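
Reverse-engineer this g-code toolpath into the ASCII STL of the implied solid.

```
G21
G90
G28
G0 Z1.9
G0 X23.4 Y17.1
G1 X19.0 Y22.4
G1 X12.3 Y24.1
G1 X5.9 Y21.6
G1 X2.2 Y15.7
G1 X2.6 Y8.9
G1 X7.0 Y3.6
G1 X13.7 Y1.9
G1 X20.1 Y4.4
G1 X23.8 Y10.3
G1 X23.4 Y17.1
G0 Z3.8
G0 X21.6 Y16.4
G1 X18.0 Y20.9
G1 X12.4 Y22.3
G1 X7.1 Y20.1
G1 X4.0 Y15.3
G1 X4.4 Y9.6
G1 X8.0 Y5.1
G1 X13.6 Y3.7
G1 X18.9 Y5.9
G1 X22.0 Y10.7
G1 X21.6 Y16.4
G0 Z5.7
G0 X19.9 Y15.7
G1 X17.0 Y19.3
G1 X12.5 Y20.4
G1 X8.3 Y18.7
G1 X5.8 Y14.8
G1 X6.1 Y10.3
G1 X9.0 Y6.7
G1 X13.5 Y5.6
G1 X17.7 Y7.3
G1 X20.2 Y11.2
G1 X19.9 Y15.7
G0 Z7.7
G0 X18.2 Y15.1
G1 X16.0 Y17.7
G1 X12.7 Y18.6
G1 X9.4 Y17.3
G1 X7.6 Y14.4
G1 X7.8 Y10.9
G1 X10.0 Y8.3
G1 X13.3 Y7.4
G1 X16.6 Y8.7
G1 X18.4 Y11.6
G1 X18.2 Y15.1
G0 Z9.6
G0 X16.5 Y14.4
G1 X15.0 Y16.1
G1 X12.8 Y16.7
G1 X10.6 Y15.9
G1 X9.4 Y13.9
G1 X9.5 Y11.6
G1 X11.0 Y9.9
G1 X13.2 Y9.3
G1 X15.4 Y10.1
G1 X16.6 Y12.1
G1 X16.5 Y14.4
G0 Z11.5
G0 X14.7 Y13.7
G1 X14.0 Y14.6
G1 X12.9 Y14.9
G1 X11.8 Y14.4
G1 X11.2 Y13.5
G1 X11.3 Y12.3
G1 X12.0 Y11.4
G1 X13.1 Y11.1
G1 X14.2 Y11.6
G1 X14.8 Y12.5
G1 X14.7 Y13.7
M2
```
solid part
  facet normal 0.0000 0.0000 -1.0000
    outer loop
      vertex 12.2 26.0 0.0
      vertex 20.0 24.0 0.0
      vertex 25.1 17.8 0.0
    endloop
  endfacet
  facet normal 0.0000 0.0000 -1.0000
    outer loop
      vertex 4.7 23.0 0.0
      vertex 12.2 26.0 0.0
      vertex 25.1 17.8 0.0
    endloop
  endfacet
  facet normal 0.0000 0.0000 -1.0000
    outer loop
      vertex 0.4 16.2 0.0
      vertex 4.7 23.0 0.0
      vertex 25.1 17.8 0.0
    endloop
  endfacet
  facet normal 0.0000 0.0000 -1.0000
    outer loop
      vertex 0.9 8.2 0.0
      vertex 0.4 16.2 0.0
      vertex 25.1 17.8 0.0
    endloop
  endfacet
  facet normal 0.0000 0.0000 -1.0000
    outer loop
      vertex 6.0 2.0 0.0
      vertex 0.9 8.2 0.0
      vertex 25.1 17.8 0.0
    endloop
  endfacet
  facet normal 0.0000 0.0000 -1.0000
    outer loop
      vertex 13.8 0.0 0.0
      vertex 6.0 2.0 0.0
      vertex 25.1 17.8 0.0
    endloop
  endfacet
  facet normal 0.0000 0.0000 -1.0000
    outer loop
      vertex 21.3 3.0 0.0
      vertex 13.8 0.0 0.0
      vertex 25.1 17.8 0.0
    endloop
  endfacet
  facet normal 0.0000 0.0000 -1.0000
    outer loop
      vertex 25.6 9.8 0.0
      vertex 21.3 3.0 0.0
      vertex 25.1 17.8 0.0
    endloop
  endfacet
  facet normal 0.5670 0.4664 0.6790
    outer loop
      vertex 25.1 17.8 0.0
      vertex 20.0 24.0 0.0
      vertex 13.0 13.0 13.4
    endloop
  endfacet
  facet normal 0.1823 0.7111 0.6790
    outer loop
      vertex 20.0 24.0 0.0
      vertex 12.2 26.0 0.0
      vertex 13.0 13.0 13.4
    endloop
  endfacet
  facet normal -0.2729 0.6823 0.6782
    outer loop
      vertex 12.2 26.0 0.0
      vertex 4.7 23.0 0.0
      vertex 13.0 13.0 13.4
    endloop
  endfacet
  facet normal -0.6213 0.3929 0.6780
    outer loop
      vertex 4.7 23.0 0.0
      vertex 0.4 16.2 0.0
      vertex 13.0 13.0 13.4
    endloop
  endfacet
  facet normal -0.7332 -0.0458 0.6785
    outer loop
      vertex 0.4 16.2 0.0
      vertex 0.9 8.2 0.0
      vertex 13.0 13.0 13.4
    endloop
  endfacet
  facet normal -0.5670 -0.4664 0.6790
    outer loop
      vertex 0.9 8.2 0.0
      vertex 6.0 2.0 0.0
      vertex 13.0 13.0 13.4
    endloop
  endfacet
  facet normal -0.1823 -0.7111 0.6790
    outer loop
      vertex 6.0 2.0 0.0
      vertex 13.8 0.0 0.0
      vertex 13.0 13.0 13.4
    endloop
  endfacet
  facet normal 0.2729 -0.6823 0.6782
    outer loop
      vertex 13.8 0.0 0.0
      vertex 21.3 3.0 0.0
      vertex 13.0 13.0 13.4
    endloop
  endfacet
  facet normal 0.6213 -0.3929 0.6780
    outer loop
      vertex 21.3 3.0 0.0
      vertex 25.6 9.8 0.0
      vertex 13.0 13.0 13.4
    endloop
  endfacet
  facet normal 0.7332 0.0458 0.6785
    outer loop
      vertex 25.6 9.8 0.0
      vertex 25.1 17.8 0.0
      vertex 13.0 13.0 13.4
    endloop
  endfacet
endsolid part

The G0 Z moves step by Δz≈1.9 mm. The G1 loops shrink linearly with z, so the solid tapers from its base footprint up to z≈13.4. Closing with a flat bottom cap and the tapered top and triangulating gives 18 facets — a regular 10-sided pyramid, base circumscribed radius ≈ 13 mm, apex at z ≈ 13.4 mm.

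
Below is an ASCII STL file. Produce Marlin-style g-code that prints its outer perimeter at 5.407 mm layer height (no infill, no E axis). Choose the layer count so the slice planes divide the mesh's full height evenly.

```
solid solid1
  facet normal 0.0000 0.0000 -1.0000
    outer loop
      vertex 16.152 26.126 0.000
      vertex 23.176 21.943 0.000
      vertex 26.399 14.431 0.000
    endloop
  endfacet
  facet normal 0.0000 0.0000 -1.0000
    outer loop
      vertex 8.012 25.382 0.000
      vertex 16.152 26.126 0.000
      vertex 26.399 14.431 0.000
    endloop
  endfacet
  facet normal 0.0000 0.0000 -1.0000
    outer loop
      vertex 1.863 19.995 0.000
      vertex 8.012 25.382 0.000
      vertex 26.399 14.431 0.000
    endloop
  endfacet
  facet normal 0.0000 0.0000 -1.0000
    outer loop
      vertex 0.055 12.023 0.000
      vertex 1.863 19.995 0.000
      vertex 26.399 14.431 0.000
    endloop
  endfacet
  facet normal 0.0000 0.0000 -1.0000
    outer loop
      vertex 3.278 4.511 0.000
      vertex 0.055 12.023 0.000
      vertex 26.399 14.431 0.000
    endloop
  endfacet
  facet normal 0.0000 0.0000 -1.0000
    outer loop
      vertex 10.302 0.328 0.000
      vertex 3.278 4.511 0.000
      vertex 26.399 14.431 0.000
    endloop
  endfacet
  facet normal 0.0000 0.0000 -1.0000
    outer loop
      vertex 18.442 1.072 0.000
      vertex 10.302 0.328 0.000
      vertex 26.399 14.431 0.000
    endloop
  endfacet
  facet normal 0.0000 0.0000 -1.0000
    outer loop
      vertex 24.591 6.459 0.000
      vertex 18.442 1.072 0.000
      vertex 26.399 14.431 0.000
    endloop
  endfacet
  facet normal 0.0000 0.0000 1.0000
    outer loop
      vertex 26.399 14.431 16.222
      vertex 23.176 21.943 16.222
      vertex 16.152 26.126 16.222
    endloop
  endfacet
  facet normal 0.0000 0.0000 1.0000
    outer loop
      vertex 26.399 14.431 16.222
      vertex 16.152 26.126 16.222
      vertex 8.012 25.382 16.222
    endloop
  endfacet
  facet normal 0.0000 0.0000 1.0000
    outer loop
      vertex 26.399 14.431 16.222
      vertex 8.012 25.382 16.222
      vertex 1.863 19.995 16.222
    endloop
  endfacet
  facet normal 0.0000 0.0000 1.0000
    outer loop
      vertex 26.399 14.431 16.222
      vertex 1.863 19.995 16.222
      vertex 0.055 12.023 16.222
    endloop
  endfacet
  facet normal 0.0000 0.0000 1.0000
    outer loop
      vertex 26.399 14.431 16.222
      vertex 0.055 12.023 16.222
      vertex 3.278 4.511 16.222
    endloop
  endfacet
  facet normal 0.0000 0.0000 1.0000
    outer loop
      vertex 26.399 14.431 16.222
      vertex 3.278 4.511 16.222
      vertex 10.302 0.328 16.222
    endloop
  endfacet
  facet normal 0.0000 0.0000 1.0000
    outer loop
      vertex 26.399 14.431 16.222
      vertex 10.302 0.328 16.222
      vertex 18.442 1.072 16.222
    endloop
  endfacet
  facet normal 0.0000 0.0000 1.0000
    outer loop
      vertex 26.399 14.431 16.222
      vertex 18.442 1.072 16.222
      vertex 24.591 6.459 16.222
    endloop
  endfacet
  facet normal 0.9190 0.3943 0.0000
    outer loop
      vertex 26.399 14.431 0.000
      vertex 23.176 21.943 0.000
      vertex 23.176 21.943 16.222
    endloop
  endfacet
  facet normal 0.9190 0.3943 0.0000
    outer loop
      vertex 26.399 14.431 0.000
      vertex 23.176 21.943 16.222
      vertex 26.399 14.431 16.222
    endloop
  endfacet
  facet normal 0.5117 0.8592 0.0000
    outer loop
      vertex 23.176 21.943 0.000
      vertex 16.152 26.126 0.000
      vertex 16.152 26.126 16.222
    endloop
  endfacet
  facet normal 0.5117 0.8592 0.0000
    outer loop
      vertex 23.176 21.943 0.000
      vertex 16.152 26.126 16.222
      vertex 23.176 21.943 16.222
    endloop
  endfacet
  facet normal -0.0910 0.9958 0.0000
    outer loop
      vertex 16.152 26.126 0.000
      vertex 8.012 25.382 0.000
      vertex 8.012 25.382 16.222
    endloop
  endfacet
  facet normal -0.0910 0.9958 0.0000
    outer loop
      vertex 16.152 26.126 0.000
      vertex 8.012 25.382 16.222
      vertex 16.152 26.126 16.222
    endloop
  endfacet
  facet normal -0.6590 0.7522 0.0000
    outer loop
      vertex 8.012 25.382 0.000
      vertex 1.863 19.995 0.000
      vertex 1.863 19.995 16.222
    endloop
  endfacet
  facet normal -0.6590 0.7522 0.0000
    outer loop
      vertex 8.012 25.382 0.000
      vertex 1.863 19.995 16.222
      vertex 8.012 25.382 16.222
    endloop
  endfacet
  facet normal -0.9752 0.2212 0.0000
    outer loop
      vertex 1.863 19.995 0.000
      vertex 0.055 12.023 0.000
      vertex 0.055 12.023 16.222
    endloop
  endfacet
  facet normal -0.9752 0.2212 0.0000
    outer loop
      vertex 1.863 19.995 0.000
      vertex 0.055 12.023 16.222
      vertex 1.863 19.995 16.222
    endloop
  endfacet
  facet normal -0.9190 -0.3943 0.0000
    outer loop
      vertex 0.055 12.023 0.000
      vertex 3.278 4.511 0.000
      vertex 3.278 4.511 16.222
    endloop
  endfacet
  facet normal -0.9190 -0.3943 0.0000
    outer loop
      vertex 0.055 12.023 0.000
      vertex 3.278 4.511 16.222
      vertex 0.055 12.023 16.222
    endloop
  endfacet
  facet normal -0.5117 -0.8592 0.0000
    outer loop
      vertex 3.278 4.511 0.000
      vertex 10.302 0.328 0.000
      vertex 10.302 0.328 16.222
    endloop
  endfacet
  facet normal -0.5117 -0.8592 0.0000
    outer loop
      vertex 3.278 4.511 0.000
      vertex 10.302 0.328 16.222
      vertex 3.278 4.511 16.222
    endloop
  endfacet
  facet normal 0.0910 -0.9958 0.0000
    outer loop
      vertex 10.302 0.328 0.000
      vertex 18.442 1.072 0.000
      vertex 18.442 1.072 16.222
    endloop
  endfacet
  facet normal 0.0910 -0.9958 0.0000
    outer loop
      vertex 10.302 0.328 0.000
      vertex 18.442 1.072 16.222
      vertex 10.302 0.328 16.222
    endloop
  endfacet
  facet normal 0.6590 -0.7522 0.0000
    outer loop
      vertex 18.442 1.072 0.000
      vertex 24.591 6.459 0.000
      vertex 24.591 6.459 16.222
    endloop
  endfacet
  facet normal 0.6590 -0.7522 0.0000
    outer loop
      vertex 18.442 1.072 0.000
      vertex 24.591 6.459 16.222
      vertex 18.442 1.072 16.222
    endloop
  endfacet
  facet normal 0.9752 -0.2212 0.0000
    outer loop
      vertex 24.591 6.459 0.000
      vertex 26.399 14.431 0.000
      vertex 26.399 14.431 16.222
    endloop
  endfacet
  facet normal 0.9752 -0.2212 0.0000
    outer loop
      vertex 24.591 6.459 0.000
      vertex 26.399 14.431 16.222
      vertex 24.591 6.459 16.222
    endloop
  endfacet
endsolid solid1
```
; perimeter-only toolpath
G21 ; units = mm
G90 ; absolute positioning
G28 ; home
; layer 1
G0 Z5.407
G0 X26.399 Y14.431
G1 X23.176 Y21.943
G1 X16.152 Y26.126
G1 X8.012 Y25.382
G1 X1.863 Y19.995
G1 X0.055 Y12.023
G1 X3.278 Y4.511
G1 X10.302 Y0.328
G1 X18.442 Y1.072
G1 X24.591 Y6.459
G1 X26.399 Y14.431
; layer 2
G0 Z10.815
G0 X26.399 Y14.431
G1 X23.176 Y21.943
G1 X16.152 Y26.126
G1 X8.012 Y25.382
G1 X1.863 Y19.995
G1 X0.055 Y12.023
G1 X3.278 Y4.511
G1 X10.302 Y0.328
G1 X18.442 Y1.072
G1 X24.591 Y6.459
G1 X26.399 Y14.431
; layer 3
G0 Z16.222
G0 X26.399 Y14.431
G1 X23.176 Y21.943
G1 X16.152 Y26.126
G1 X8.012 Y25.382
G1 X1.863 Y19.995
G1 X0.055 Y12.023
G1 X3.278 Y4.511
G1 X10.302 Y0.328
G1 X18.442 Y1.072
G1 X24.591 Y6.459
G1 X26.399 Y14.431
M2 ; end

The solid is a regular 10-sided prism (a cylinder approximated with 10 flat sides), circumscribed radius ≈ 13.2 mm, height ≈ 16.2 mm. Slicing at Δz = 5.407 mm — 3 equal slices spanning the solid's height, so layer i sits at z = i·h/3 — gives 3 non-empty perimeters. Each is a 10-segment closed polygon; G0 lifts to the layer z and rapids to the start vertex, then G1 traces the edges.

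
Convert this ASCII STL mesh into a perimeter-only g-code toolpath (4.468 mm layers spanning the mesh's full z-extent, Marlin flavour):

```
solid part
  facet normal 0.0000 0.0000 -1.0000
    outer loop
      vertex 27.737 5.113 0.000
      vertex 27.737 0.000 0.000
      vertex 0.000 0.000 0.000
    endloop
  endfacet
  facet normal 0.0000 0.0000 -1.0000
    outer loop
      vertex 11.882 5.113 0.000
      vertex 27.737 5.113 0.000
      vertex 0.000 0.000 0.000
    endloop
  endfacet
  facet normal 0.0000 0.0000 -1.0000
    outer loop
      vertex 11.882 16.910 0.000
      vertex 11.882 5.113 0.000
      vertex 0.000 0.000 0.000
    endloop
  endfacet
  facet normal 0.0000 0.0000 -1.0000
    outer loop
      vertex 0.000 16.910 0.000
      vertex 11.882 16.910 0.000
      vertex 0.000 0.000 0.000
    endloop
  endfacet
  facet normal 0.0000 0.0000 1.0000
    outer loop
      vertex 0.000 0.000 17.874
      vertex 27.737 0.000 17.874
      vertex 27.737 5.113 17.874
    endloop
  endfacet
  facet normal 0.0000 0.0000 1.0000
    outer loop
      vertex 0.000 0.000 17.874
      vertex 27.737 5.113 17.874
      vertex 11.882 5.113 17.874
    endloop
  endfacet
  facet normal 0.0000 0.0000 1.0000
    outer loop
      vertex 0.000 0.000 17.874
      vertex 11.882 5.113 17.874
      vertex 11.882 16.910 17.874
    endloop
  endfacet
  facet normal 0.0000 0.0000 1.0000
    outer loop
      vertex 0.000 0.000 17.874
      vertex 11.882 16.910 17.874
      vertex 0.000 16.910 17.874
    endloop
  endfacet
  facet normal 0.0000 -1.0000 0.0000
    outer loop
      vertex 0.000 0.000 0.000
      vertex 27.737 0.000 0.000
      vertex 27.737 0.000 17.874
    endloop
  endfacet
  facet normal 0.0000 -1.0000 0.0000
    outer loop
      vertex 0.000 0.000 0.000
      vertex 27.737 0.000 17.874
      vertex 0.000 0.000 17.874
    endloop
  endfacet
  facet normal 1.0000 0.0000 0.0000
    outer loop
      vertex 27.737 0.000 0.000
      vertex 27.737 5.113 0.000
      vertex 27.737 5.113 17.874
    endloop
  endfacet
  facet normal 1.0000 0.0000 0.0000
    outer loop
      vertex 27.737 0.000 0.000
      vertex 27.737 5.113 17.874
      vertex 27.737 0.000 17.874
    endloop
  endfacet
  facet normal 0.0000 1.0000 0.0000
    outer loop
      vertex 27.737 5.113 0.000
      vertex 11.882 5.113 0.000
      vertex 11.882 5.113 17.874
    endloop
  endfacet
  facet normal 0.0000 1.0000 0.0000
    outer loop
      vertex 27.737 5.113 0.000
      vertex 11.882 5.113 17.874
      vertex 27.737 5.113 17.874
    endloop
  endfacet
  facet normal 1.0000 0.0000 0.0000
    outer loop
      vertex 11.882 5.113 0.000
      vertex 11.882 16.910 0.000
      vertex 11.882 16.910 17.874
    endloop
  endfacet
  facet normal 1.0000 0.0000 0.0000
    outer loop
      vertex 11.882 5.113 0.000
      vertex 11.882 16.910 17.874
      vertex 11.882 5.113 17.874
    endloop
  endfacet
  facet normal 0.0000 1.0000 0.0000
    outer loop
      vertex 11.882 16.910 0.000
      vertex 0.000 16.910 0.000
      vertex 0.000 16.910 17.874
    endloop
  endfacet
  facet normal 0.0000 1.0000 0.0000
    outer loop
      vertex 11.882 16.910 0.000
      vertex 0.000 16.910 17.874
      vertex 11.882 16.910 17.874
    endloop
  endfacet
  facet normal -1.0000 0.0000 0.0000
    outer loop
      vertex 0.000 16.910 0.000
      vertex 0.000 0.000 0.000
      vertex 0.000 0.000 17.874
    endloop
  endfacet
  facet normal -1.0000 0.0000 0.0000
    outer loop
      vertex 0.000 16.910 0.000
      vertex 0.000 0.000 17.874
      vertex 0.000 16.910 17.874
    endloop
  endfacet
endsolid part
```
; perimeter-only toolpath
G21 ; units = mm
G90 ; absolute positioning
G28 ; home
; layer 1
G0 Z4.468
G0 X0.000 Y0.000
G1 X27.737 Y0.000
G1 X27.737 Y5.113
G1 X11.882 Y5.113
G1 X11.882 Y16.910
G1 X0.000 Y16.910
G1 X0.000 Y0.000
; layer 2
G0 Z8.937
G0 X0.000 Y0.000
G1 X27.737 Y0.000
G1 X27.737 Y5.113
G1 X11.882 Y5.113
G1 X11.882 Y16.910
G1 X0.000 Y16.910
G1 X0.000 Y0.000
; layer 3
G0 Z13.405
G0 X0.000 Y0.000
G1 X27.737 Y0.000
G1 X27.737 Y5.113
G1 X11.882 Y5.113
G1 X11.882 Y16.910
G1 X0.000 Y16.910
G1 X0.000 Y0.000
; layer 4
G0 Z17.874
G0 X0.000 Y0.000
G1 X27.737 Y0.000
G1 X27.737 Y5.113
G1 X11.882 Y5.113
G1 X11.882 Y16.910
G1 X0.000 Y16.910
G1 X0.000 Y0.000
M2 ; end

The solid is an L-shaped prism: outer 27.7 × 16.9 mm, arm thicknesses ≈ 5.11 mm (horizontal) and 11.9 mm (vertical), extruded 17.9 mm in z. Slicing at Δz = 4.468 mm — 4 equal slices spanning the solid's height, so layer i sits at z = i·h/4 — gives 4 non-empty perimeters. Each is a 6-segment closed polygon; G0 lifts to the layer z and rapids to the start vertex, then G1 traces the edges.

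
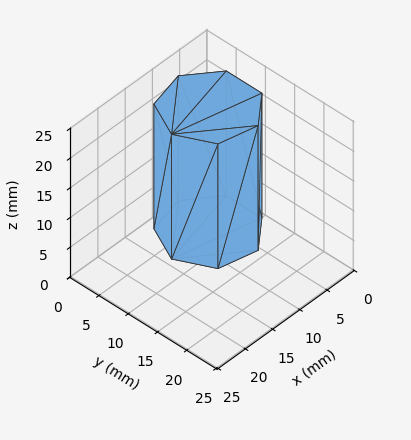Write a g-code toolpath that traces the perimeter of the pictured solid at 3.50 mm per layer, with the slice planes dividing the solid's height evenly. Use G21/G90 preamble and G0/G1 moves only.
Reading the render: the shape is a regular 7-sided prism (a cylinder approximated with 7 flat sides), circumscribed radius ≈ 7 mm, height ≈ 21 mm (dimensions read to the nearest mm from the axis ticks). For the g-code, the solid's height is divided into equal slices at the stated Δz and each level perimeter traced with G1 moves after a G0 lift.

; perimeter-only toolpath
G21 ; units = mm
G90 ; absolute positioning
G28 ; home
; layer 1
G0 Z3.50
G0 X14.00 Y7.00
G1 X11.36 Y12.47
G1 X5.44 Y13.82
G1 X0.69 Y10.04
G1 X0.69 Y3.96
G1 X5.44 Y0.18
G1 X11.36 Y1.53
G1 X14.00 Y7.00
; layer 2
G0 Z7.00
G0 X14.00 Y7.00
G1 X11.36 Y12.47
G1 X5.44 Y13.82
G1 X0.69 Y10.04
G1 X0.69 Y3.96
G1 X5.44 Y0.18
G1 X11.36 Y1.53
G1 X14.00 Y7.00
; layer 3
G0 Z10.50
G0 X14.00 Y7.00
G1 X11.36 Y12.47
G1 X5.44 Y13.82
G1 X0.69 Y10.04
G1 X0.69 Y3.96
G1 X5.44 Y0.18
G1 X11.36 Y1.53
G1 X14.00 Y7.00
; layer 4
G0 Z14.00
G0 X14.00 Y7.00
G1 X11.36 Y12.47
G1 X5.44 Y13.82
G1 X0.69 Y10.04
G1 X0.69 Y3.96
G1 X5.44 Y0.18
G1 X11.36 Y1.53
G1 X14.00 Y7.00
; layer 5
G0 Z17.50
G0 X14.00 Y7.00
G1 X11.36 Y12.47
G1 X5.44 Y13.82
G1 X0.69 Y10.04
G1 X0.69 Y3.96
G1 X5.44 Y0.18
G1 X11.36 Y1.53
G1 X14.00 Y7.00
; layer 6
G0 Z21.00
G0 X14.00 Y7.00
G1 X11.36 Y12.47
G1 X5.44 Y13.82
G1 X0.69 Y10.04
G1 X0.69 Y3.96
G1 X5.44 Y0.18
G1 X11.36 Y1.53
G1 X14.00 Y7.00
M2 ; end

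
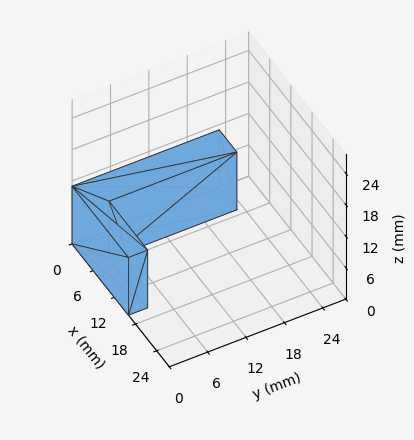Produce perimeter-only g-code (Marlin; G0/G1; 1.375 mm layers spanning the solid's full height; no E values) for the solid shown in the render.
Reading the render: the shape is an L-shaped prism: outer 16 × 23 mm, arm thicknesses ≈ 3 mm (horizontal) and 5 mm (vertical), extruded 11 mm in z (dimensions read to the nearest mm from the axis ticks). For the g-code, the solid's height is divided into equal slices at the stated Δz and each level perimeter traced with G1 moves after a G0 lift.

; perimeter-only toolpath
G21 ; units = mm
G90 ; absolute positioning
G28 ; home
; layer 1
G0 Z1.375
G0 X0.000 Y0.000
G1 X16.000 Y0.000
G1 X16.000 Y3.000
G1 X5.000 Y3.000
G1 X5.000 Y23.000
G1 X0.000 Y23.000
G1 X0.000 Y0.000
; layer 2
G0 Z2.750
G0 X0.000 Y0.000
G1 X16.000 Y0.000
G1 X16.000 Y3.000
G1 X5.000 Y3.000
G1 X5.000 Y23.000
G1 X0.000 Y23.000
G1 X0.000 Y0.000
; layer 3
G0 Z4.125
G0 X0.000 Y0.000
G1 X16.000 Y0.000
G1 X16.000 Y3.000
G1 X5.000 Y3.000
G1 X5.000 Y23.000
G1 X0.000 Y23.000
G1 X0.000 Y0.000
; layer 4
G0 Z5.500
G0 X0.000 Y0.000
G1 X16.000 Y0.000
G1 X16.000 Y3.000
G1 X5.000 Y3.000
G1 X5.000 Y23.000
G1 X0.000 Y23.000
G1 X0.000 Y0.000
; layer 5
G0 Z6.875
G0 X0.000 Y0.000
G1 X16.000 Y0.000
G1 X16.000 Y3.000
G1 X5.000 Y3.000
G1 X5.000 Y23.000
G1 X0.000 Y23.000
G1 X0.000 Y0.000
; layer 6
G0 Z8.250
G0 X0.000 Y0.000
G1 X16.000 Y0.000
G1 X16.000 Y3.000
G1 X5.000 Y3.000
G1 X5.000 Y23.000
G1 X0.000 Y23.000
G1 X0.000 Y0.000
; layer 7
G0 Z9.625
G0 X0.000 Y0.000
G1 X16.000 Y0.000
G1 X16.000 Y3.000
G1 X5.000 Y3.000
G1 X5.000 Y23.000
G1 X0.000 Y23.000
G1 X0.000 Y0.000
; layer 8
G0 Z11.000
G0 X0.000 Y0.000
G1 X16.000 Y0.000
G1 X16.000 Y3.000
G1 X5.000 Y3.000
G1 X5.000 Y23.000
G1 X0.000 Y23.000
G1 X0.000 Y0.000
M2 ; end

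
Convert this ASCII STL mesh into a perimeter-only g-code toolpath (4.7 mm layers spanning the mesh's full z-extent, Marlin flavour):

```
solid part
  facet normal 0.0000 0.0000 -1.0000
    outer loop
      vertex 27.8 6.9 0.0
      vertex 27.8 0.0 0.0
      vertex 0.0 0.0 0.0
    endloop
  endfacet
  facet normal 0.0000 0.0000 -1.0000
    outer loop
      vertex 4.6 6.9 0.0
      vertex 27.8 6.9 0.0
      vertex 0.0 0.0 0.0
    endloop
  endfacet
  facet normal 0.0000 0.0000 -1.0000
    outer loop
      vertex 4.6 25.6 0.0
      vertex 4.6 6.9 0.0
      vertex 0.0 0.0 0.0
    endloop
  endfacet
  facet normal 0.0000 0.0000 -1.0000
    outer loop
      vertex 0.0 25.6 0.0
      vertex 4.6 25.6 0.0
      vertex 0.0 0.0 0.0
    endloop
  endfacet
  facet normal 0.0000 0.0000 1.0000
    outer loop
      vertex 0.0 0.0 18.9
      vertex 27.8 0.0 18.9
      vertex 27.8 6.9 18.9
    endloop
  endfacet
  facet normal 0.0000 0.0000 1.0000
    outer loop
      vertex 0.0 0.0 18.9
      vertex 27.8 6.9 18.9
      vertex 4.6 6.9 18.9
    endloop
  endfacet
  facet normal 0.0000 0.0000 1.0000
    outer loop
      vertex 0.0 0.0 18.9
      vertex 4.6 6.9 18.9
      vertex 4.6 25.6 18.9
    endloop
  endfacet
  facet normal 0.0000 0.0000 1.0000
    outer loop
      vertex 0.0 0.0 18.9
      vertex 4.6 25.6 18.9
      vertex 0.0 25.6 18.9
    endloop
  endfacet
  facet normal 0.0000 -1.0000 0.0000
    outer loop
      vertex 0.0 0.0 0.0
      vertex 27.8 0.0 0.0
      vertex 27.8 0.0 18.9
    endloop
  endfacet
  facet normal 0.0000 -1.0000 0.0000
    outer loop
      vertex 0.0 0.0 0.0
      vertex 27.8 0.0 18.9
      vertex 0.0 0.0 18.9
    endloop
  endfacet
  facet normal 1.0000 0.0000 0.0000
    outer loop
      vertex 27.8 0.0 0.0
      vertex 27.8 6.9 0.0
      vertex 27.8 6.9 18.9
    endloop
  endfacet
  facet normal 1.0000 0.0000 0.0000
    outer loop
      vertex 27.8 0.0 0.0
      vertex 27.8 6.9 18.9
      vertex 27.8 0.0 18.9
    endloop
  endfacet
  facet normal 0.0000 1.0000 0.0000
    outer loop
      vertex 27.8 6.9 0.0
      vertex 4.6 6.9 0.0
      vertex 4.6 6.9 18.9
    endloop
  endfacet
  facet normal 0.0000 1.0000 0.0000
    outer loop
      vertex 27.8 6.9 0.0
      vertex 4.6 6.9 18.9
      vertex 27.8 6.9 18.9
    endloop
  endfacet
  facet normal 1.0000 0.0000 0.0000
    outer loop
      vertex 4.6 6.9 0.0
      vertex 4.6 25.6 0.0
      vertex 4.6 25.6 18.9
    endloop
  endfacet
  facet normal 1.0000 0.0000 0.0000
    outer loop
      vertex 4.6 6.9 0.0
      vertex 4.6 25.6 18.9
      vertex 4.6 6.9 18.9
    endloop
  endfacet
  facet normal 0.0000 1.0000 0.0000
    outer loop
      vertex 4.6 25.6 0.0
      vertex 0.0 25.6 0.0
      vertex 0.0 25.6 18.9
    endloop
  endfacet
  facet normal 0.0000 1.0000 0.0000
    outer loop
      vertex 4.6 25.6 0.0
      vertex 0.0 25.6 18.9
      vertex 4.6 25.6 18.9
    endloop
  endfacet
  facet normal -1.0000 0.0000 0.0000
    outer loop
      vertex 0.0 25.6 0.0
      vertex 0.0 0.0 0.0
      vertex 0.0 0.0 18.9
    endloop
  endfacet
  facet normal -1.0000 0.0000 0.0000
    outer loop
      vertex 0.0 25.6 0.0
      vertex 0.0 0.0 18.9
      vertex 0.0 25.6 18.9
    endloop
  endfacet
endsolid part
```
; perimeter-only toolpath
G21 ; units = mm
G90 ; absolute positioning
G28 ; home
; layer 1
G0 Z4.7
G0 X0.0 Y0.0
G1 X27.8 Y0.0
G1 X27.8 Y6.9
G1 X4.6 Y6.9
G1 X4.6 Y25.6
G1 X0.0 Y25.6
G1 X0.0 Y0.0
; layer 2
G0 Z9.4
G0 X0.0 Y0.0
G1 X27.8 Y0.0
G1 X27.8 Y6.9
G1 X4.6 Y6.9
G1 X4.6 Y25.6
G1 X0.0 Y25.6
G1 X0.0 Y0.0
; layer 3
G0 Z14.2
G0 X0.0 Y0.0
G1 X27.8 Y0.0
G1 X27.8 Y6.9
G1 X4.6 Y6.9
G1 X4.6 Y25.6
G1 X0.0 Y25.6
G1 X0.0 Y0.0
; layer 4
G0 Z18.9
G0 X0.0 Y0.0
G1 X27.8 Y0.0
G1 X27.8 Y6.9
G1 X4.6 Y6.9
G1 X4.6 Y25.6
G1 X0.0 Y25.6
G1 X0.0 Y0.0
M2 ; end

The solid is an L-shaped prism: outer 27.8 × 25.6 mm, arm thicknesses ≈ 6.9 mm (horizontal) and 4.6 mm (vertical), extruded 18.9 mm in z. Slicing at Δz = 4.7 mm — 4 equal slices spanning the solid's height, so layer i sits at z = i·h/4 — gives 4 non-empty perimeters. Each is a 6-segment closed polygon; G0 lifts to the layer z and rapids to the start vertex, then G1 traces the edges.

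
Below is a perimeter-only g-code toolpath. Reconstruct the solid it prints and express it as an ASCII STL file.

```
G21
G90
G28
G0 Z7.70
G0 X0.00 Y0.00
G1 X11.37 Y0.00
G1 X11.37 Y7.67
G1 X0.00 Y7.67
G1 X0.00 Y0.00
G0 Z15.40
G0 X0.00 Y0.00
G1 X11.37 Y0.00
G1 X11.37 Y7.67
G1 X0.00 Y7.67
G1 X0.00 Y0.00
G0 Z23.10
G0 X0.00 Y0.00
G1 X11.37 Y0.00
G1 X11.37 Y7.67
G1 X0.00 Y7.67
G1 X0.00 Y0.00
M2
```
solid part
  facet normal 0.0000 0.0000 -1.0000
    outer loop
      vertex 11.37 7.67 0.00
      vertex 11.37 0.00 0.00
      vertex 0.00 0.00 0.00
    endloop
  endfacet
  facet normal 0.0000 0.0000 -1.0000
    outer loop
      vertex 0.00 7.67 0.00
      vertex 11.37 7.67 0.00
      vertex 0.00 0.00 0.00
    endloop
  endfacet
  facet normal 0.0000 0.0000 1.0000
    outer loop
      vertex 0.00 0.00 23.10
      vertex 11.37 0.00 23.10
      vertex 11.37 7.67 23.10
    endloop
  endfacet
  facet normal 0.0000 0.0000 1.0000
    outer loop
      vertex 0.00 0.00 23.10
      vertex 11.37 7.67 23.10
      vertex 0.00 7.67 23.10
    endloop
  endfacet
  facet normal 0.0000 -1.0000 0.0000
    outer loop
      vertex 0.00 0.00 0.00
      vertex 11.37 0.00 0.00
      vertex 11.37 0.00 23.10
    endloop
  endfacet
  facet normal 0.0000 -1.0000 0.0000
    outer loop
      vertex 0.00 0.00 0.00
      vertex 11.37 0.00 23.10
      vertex 0.00 0.00 23.10
    endloop
  endfacet
  facet normal 0.0000 1.0000 0.0000
    outer loop
      vertex 11.37 7.67 23.10
      vertex 11.37 7.67 0.00
      vertex 0.00 7.67 0.00
    endloop
  endfacet
  facet normal 0.0000 1.0000 0.0000
    outer loop
      vertex 0.00 7.67 23.10
      vertex 11.37 7.67 23.10
      vertex 0.00 7.67 0.00
    endloop
  endfacet
  facet normal -1.0000 0.0000 0.0000
    outer loop
      vertex 0.00 7.67 23.10
      vertex 0.00 7.67 0.00
      vertex 0.00 0.00 0.00
    endloop
  endfacet
  facet normal -1.0000 0.0000 0.0000
    outer loop
      vertex 0.00 0.00 23.10
      vertex 0.00 7.67 23.10
      vertex 0.00 0.00 0.00
    endloop
  endfacet
  facet normal 1.0000 0.0000 0.0000
    outer loop
      vertex 11.37 0.00 0.00
      vertex 11.37 7.67 0.00
      vertex 11.37 7.67 23.10
    endloop
  endfacet
  facet normal 1.0000 0.0000 0.0000
    outer loop
      vertex 11.37 0.00 0.00
      vertex 11.37 7.67 23.10
      vertex 11.37 0.00 23.10
    endloop
  endfacet
endsolid part

The G0 Z moves step by Δz≈7.70 mm. Every layer's G1 loop is the same polygon, so the solid is a straight extrusion of it from z=0 to z≈23.1. Closing with flat bottom and top caps and triangulating gives 12 facets — a rectangular box, roughly 11.4 × 7.67 mm footprint and 23.1 mm tall.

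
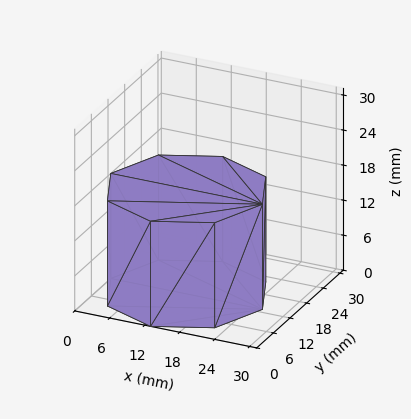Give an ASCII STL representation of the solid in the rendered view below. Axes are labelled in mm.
Reading the render: the shape is a regular 8-sided prism (a cylinder approximated with 8 flat sides), circumscribed radius ≈ 13 mm, height ≈ 18 mm (dimensions read to the nearest mm from the axis ticks). For the STL, each face is triangulated and given an outward normal.

solid part
  facet normal 0.0000 0.0000 -1.0000
    outer loop
      vertex 13.0 26.0 0.0
      vertex 22.2 22.2 0.0
      vertex 26.0 13.0 0.0
    endloop
  endfacet
  facet normal 0.0000 0.0000 -1.0000
    outer loop
      vertex 3.8 22.2 0.0
      vertex 13.0 26.0 0.0
      vertex 26.0 13.0 0.0
    endloop
  endfacet
  facet normal 0.0000 0.0000 -1.0000
    outer loop
      vertex 0.0 13.0 0.0
      vertex 3.8 22.2 0.0
      vertex 26.0 13.0 0.0
    endloop
  endfacet
  facet normal 0.0000 0.0000 -1.0000
    outer loop
      vertex 3.8 3.8 0.0
      vertex 0.0 13.0 0.0
      vertex 26.0 13.0 0.0
    endloop
  endfacet
  facet normal 0.0000 0.0000 -1.0000
    outer loop
      vertex 13.0 0.0 0.0
      vertex 3.8 3.8 0.0
      vertex 26.0 13.0 0.0
    endloop
  endfacet
  facet normal 0.0000 0.0000 -1.0000
    outer loop
      vertex 22.2 3.8 0.0
      vertex 13.0 0.0 0.0
      vertex 26.0 13.0 0.0
    endloop
  endfacet
  facet normal 0.0000 0.0000 1.0000
    outer loop
      vertex 26.0 13.0 18.0
      vertex 22.2 22.2 18.0
      vertex 13.0 26.0 18.0
    endloop
  endfacet
  facet normal 0.0000 0.0000 1.0000
    outer loop
      vertex 26.0 13.0 18.0
      vertex 13.0 26.0 18.0
      vertex 3.8 22.2 18.0
    endloop
  endfacet
  facet normal 0.0000 0.0000 1.0000
    outer loop
      vertex 26.0 13.0 18.0
      vertex 3.8 22.2 18.0
      vertex 0.0 13.0 18.0
    endloop
  endfacet
  facet normal 0.0000 0.0000 1.0000
    outer loop
      vertex 26.0 13.0 18.0
      vertex 0.0 13.0 18.0
      vertex 3.8 3.8 18.0
    endloop
  endfacet
  facet normal 0.0000 0.0000 1.0000
    outer loop
      vertex 26.0 13.0 18.0
      vertex 3.8 3.8 18.0
      vertex 13.0 0.0 18.0
    endloop
  endfacet
  facet normal 0.0000 0.0000 1.0000
    outer loop
      vertex 26.0 13.0 18.0
      vertex 13.0 0.0 18.0
      vertex 22.2 3.8 18.0
    endloop
  endfacet
  facet normal 0.9243 0.3818 0.0000
    outer loop
      vertex 26.0 13.0 0.0
      vertex 22.2 22.2 0.0
      vertex 22.2 22.2 18.0
    endloop
  endfacet
  facet normal 0.9243 0.3818 0.0000
    outer loop
      vertex 26.0 13.0 0.0
      vertex 22.2 22.2 18.0
      vertex 26.0 13.0 18.0
    endloop
  endfacet
  facet normal 0.3818 0.9243 0.0000
    outer loop
      vertex 22.2 22.2 0.0
      vertex 13.0 26.0 0.0
      vertex 13.0 26.0 18.0
    endloop
  endfacet
  facet normal 0.3818 0.9243 0.0000
    outer loop
      vertex 22.2 22.2 0.0
      vertex 13.0 26.0 18.0
      vertex 22.2 22.2 18.0
    endloop
  endfacet
  facet normal -0.3818 0.9243 0.0000
    outer loop
      vertex 13.0 26.0 0.0
      vertex 3.8 22.2 0.0
      vertex 3.8 22.2 18.0
    endloop
  endfacet
  facet normal -0.3818 0.9243 0.0000
    outer loop
      vertex 13.0 26.0 0.0
      vertex 3.8 22.2 18.0
      vertex 13.0 26.0 18.0
    endloop
  endfacet
  facet normal -0.9243 0.3818 0.0000
    outer loop
      vertex 3.8 22.2 0.0
      vertex 0.0 13.0 0.0
      vertex 0.0 13.0 18.0
    endloop
  endfacet
  facet normal -0.9243 0.3818 0.0000
    outer loop
      vertex 3.8 22.2 0.0
      vertex 0.0 13.0 18.0
      vertex 3.8 22.2 18.0
    endloop
  endfacet
  facet normal -0.9243 -0.3818 0.0000
    outer loop
      vertex 0.0 13.0 0.0
      vertex 3.8 3.8 0.0
      vertex 3.8 3.8 18.0
    endloop
  endfacet
  facet normal -0.9243 -0.3818 0.0000
    outer loop
      vertex 0.0 13.0 0.0
      vertex 3.8 3.8 18.0
      vertex 0.0 13.0 18.0
    endloop
  endfacet
  facet normal -0.3818 -0.9243 0.0000
    outer loop
      vertex 3.8 3.8 0.0
      vertex 13.0 0.0 0.0
      vertex 13.0 0.0 18.0
    endloop
  endfacet
  facet normal -0.3818 -0.9243 0.0000
    outer loop
      vertex 3.8 3.8 0.0
      vertex 13.0 0.0 18.0
      vertex 3.8 3.8 18.0
    endloop
  endfacet
  facet normal 0.3818 -0.9243 0.0000
    outer loop
      vertex 13.0 0.0 0.0
      vertex 22.2 3.8 0.0
      vertex 22.2 3.8 18.0
    endloop
  endfacet
  facet normal 0.3818 -0.9243 0.0000
    outer loop
      vertex 13.0 0.0 0.0
      vertex 22.2 3.8 18.0
      vertex 13.0 0.0 18.0
    endloop
  endfacet
  facet normal 0.9243 -0.3818 0.0000
    outer loop
      vertex 22.2 3.8 0.0
      vertex 26.0 13.0 0.0
      vertex 26.0 13.0 18.0
    endloop
  endfacet
  facet normal 0.9243 -0.3818 0.0000
    outer loop
      vertex 22.2 3.8 0.0
      vertex 26.0 13.0 18.0
      vertex 22.2 3.8 18.0
    endloop
  endfacet
endsolid part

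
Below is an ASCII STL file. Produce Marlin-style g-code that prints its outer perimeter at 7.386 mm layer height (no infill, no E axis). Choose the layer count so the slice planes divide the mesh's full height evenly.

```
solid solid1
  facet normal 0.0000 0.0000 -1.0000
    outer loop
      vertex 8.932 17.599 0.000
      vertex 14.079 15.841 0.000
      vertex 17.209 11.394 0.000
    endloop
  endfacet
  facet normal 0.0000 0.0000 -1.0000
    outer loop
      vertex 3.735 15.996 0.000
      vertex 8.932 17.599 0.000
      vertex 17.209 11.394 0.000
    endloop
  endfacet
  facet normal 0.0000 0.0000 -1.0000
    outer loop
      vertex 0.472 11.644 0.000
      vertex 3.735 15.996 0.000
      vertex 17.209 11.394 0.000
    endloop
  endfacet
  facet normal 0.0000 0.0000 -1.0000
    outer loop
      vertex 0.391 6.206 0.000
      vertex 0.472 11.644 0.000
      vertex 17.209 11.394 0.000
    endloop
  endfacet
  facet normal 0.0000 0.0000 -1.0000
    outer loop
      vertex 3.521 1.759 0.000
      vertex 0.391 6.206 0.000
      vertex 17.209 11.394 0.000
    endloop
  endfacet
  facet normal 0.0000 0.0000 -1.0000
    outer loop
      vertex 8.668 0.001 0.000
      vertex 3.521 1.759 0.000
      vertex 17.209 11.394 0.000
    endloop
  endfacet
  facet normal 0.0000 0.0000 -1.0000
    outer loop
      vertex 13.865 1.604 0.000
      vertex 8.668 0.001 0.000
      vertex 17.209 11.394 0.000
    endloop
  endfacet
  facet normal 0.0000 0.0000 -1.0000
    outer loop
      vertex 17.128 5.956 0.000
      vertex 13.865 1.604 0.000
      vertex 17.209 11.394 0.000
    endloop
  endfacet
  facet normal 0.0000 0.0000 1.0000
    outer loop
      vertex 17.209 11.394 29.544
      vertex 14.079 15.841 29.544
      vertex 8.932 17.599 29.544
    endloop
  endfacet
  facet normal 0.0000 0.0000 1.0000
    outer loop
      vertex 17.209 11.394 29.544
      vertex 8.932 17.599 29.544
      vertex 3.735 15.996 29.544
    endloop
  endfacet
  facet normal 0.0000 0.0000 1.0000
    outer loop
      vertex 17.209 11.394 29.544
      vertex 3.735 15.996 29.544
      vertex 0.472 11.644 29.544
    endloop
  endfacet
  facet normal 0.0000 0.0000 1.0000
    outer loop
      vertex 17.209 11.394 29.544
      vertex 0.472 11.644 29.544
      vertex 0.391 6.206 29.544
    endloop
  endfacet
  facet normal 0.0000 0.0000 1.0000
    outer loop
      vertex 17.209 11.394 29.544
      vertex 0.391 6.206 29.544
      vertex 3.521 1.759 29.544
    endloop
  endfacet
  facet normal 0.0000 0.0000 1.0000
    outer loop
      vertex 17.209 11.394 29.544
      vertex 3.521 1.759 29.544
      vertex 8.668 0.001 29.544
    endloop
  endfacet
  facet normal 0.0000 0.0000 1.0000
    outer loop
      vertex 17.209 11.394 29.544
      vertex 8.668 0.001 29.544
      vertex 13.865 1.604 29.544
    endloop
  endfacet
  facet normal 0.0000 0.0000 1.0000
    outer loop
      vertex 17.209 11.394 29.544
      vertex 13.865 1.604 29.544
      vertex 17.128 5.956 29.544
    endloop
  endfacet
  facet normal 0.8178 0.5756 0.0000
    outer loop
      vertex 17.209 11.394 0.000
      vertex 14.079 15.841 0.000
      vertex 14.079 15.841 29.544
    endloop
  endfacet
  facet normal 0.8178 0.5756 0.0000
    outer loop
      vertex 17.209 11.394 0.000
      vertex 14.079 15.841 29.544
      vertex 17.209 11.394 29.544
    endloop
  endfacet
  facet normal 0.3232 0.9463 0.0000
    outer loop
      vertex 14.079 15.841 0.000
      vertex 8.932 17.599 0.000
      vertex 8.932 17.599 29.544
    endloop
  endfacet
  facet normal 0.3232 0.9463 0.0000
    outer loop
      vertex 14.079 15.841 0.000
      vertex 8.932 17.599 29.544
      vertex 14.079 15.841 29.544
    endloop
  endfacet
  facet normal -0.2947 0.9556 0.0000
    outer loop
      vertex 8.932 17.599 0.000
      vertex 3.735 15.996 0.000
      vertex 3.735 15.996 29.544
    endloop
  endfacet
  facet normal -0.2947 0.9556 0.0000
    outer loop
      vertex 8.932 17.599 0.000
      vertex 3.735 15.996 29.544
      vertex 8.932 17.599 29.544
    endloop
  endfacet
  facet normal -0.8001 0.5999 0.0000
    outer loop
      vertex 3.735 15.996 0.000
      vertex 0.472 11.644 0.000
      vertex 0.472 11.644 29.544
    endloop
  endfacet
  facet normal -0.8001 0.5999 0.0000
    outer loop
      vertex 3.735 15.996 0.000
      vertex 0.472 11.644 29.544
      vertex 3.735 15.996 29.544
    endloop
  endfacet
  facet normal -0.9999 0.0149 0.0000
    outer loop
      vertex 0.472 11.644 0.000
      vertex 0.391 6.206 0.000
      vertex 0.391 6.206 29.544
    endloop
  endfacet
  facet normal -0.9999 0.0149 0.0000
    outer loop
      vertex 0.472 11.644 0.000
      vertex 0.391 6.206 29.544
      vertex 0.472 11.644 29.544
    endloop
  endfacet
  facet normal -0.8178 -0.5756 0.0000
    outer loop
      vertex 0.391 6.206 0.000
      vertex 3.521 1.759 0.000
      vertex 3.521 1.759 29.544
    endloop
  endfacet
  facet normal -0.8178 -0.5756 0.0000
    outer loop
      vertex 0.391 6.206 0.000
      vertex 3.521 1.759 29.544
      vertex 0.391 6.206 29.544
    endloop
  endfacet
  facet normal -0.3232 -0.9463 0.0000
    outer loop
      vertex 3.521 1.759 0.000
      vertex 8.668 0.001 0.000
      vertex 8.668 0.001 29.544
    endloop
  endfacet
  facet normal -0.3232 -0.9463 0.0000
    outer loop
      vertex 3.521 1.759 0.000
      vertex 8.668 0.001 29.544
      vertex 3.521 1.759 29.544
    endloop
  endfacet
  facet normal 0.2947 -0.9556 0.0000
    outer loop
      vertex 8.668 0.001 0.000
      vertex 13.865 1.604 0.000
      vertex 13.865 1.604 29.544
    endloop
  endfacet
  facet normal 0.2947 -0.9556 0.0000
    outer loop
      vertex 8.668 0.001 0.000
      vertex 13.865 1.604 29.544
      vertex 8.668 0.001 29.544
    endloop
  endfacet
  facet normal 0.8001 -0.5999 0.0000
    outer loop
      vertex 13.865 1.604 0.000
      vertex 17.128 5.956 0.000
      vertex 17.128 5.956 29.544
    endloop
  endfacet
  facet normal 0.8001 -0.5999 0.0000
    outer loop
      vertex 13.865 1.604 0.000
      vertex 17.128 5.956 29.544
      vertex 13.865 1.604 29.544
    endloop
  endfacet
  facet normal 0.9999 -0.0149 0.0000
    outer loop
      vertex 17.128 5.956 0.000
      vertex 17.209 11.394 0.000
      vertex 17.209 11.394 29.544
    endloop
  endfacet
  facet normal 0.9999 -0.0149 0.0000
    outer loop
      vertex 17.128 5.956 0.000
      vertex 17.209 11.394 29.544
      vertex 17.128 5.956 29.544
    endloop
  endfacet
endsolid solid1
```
; perimeter-only toolpath
G21 ; units = mm
G90 ; absolute positioning
G28 ; home
; layer 1
G0 Z7.386
G0 X17.209 Y11.394
G1 X14.079 Y15.841
G1 X8.932 Y17.599
G1 X3.735 Y15.996
G1 X0.472 Y11.644
G1 X0.391 Y6.206
G1 X3.521 Y1.759
G1 X8.668 Y0.001
G1 X13.865 Y1.604
G1 X17.128 Y5.956
G1 X17.209 Y11.394
; layer 2
G0 Z14.772
G0 X17.209 Y11.394
G1 X14.079 Y15.841
G1 X8.932 Y17.599
G1 X3.735 Y15.996
G1 X0.472 Y11.644
G1 X0.391 Y6.206
G1 X3.521 Y1.759
G1 X8.668 Y0.001
G1 X13.865 Y1.604
G1 X17.128 Y5.956
G1 X17.209 Y11.394
; layer 3
G0 Z22.158
G0 X17.209 Y11.394
G1 X14.079 Y15.841
G1 X8.932 Y17.599
G1 X3.735 Y15.996
G1 X0.472 Y11.644
G1 X0.391 Y6.206
G1 X3.521 Y1.759
G1 X8.668 Y0.001
G1 X13.865 Y1.604
G1 X17.128 Y5.956
G1 X17.209 Y11.394
; layer 4
G0 Z29.544
G0 X17.209 Y11.394
G1 X14.079 Y15.841
G1 X8.932 Y17.599
G1 X3.735 Y15.996
G1 X0.472 Y11.644
G1 X0.391 Y6.206
G1 X3.521 Y1.759
G1 X8.668 Y0.001
G1 X13.865 Y1.604
G1 X17.128 Y5.956
G1 X17.209 Y11.394
M2 ; end

The solid is a regular 10-sided prism (a cylinder approximated with 10 flat sides), circumscribed radius ≈ 8.8 mm, height ≈ 29.5 mm. Slicing at Δz = 7.386 mm — 4 equal slices spanning the solid's height, so layer i sits at z = i·h/4 — gives 4 non-empty perimeters. Each is a 10-segment closed polygon; G0 lifts to the layer z and rapids to the start vertex, then G1 traces the edges.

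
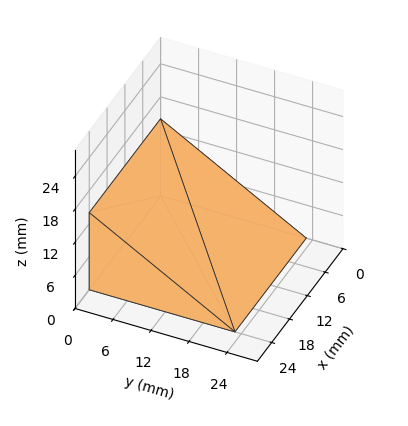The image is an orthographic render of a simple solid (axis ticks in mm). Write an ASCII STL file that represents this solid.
Reading the render: the shape is a wedge (ramp): 24 × 23 mm base, rising to 14 mm along the y=0 edge and sloping linearly to z=0 at y=23 (dimensions read to the nearest mm from the axis ticks). For the STL, each face is triangulated and given an outward normal.

solid part
  facet normal 0.0000 0.0000 -1.0000
    outer loop
      vertex 24.000 23.000 0.000
      vertex 24.000 0.000 0.000
      vertex 0.000 0.000 0.000
    endloop
  endfacet
  facet normal 0.0000 0.0000 -1.0000
    outer loop
      vertex 0.000 23.000 0.000
      vertex 24.000 23.000 0.000
      vertex 0.000 0.000 0.000
    endloop
  endfacet
  facet normal 0.0000 -1.0000 0.0000
    outer loop
      vertex 0.000 0.000 0.000
      vertex 24.000 0.000 0.000
      vertex 24.000 0.000 14.000
    endloop
  endfacet
  facet normal 0.0000 -1.0000 0.0000
    outer loop
      vertex 0.000 0.000 0.000
      vertex 24.000 0.000 14.000
      vertex 0.000 0.000 14.000
    endloop
  endfacet
  facet normal 0.0000 0.5199 0.8542
    outer loop
      vertex 0.000 0.000 14.000
      vertex 24.000 0.000 14.000
      vertex 24.000 23.000 0.000
    endloop
  endfacet
  facet normal 0.0000 0.5199 0.8542
    outer loop
      vertex 0.000 0.000 14.000
      vertex 24.000 23.000 0.000
      vertex 0.000 23.000 0.000
    endloop
  endfacet
  facet normal -1.0000 0.0000 0.0000
    outer loop
      vertex 0.000 0.000 14.000
      vertex 0.000 23.000 0.000
      vertex 0.000 0.000 0.000
    endloop
  endfacet
  facet normal 1.0000 0.0000 0.0000
    outer loop
      vertex 24.000 0.000 0.000
      vertex 24.000 23.000 0.000
      vertex 24.000 0.000 14.000
    endloop
  endfacet
endsolid part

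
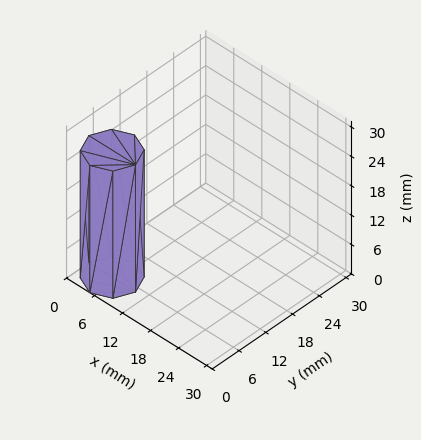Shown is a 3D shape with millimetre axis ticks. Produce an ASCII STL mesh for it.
Reading the render: the shape is a regular 8-sided prism (a cylinder approximated with 8 flat sides), circumscribed radius ≈ 5 mm, height ≈ 26 mm (dimensions read to the nearest mm from the axis ticks). For the STL, each face is triangulated and given an outward normal.

solid part
  facet normal 0.0000 0.0000 -1.0000
    outer loop
      vertex 5.0 10.0 0.0
      vertex 8.5 8.5 0.0
      vertex 10.0 5.0 0.0
    endloop
  endfacet
  facet normal 0.0000 0.0000 -1.0000
    outer loop
      vertex 1.5 8.5 0.0
      vertex 5.0 10.0 0.0
      vertex 10.0 5.0 0.0
    endloop
  endfacet
  facet normal 0.0000 0.0000 -1.0000
    outer loop
      vertex 0.0 5.0 0.0
      vertex 1.5 8.5 0.0
      vertex 10.0 5.0 0.0
    endloop
  endfacet
  facet normal 0.0000 0.0000 -1.0000
    outer loop
      vertex 1.5 1.5 0.0
      vertex 0.0 5.0 0.0
      vertex 10.0 5.0 0.0
    endloop
  endfacet
  facet normal 0.0000 0.0000 -1.0000
    outer loop
      vertex 5.0 0.0 0.0
      vertex 1.5 1.5 0.0
      vertex 10.0 5.0 0.0
    endloop
  endfacet
  facet normal 0.0000 0.0000 -1.0000
    outer loop
      vertex 8.5 1.5 0.0
      vertex 5.0 0.0 0.0
      vertex 10.0 5.0 0.0
    endloop
  endfacet
  facet normal 0.0000 0.0000 1.0000
    outer loop
      vertex 10.0 5.0 26.0
      vertex 8.5 8.5 26.0
      vertex 5.0 10.0 26.0
    endloop
  endfacet
  facet normal 0.0000 0.0000 1.0000
    outer loop
      vertex 10.0 5.0 26.0
      vertex 5.0 10.0 26.0
      vertex 1.5 8.5 26.0
    endloop
  endfacet
  facet normal 0.0000 0.0000 1.0000
    outer loop
      vertex 10.0 5.0 26.0
      vertex 1.5 8.5 26.0
      vertex 0.0 5.0 26.0
    endloop
  endfacet
  facet normal 0.0000 0.0000 1.0000
    outer loop
      vertex 10.0 5.0 26.0
      vertex 0.0 5.0 26.0
      vertex 1.5 1.5 26.0
    endloop
  endfacet
  facet normal 0.0000 0.0000 1.0000
    outer loop
      vertex 10.0 5.0 26.0
      vertex 1.5 1.5 26.0
      vertex 5.0 0.0 26.0
    endloop
  endfacet
  facet normal 0.0000 0.0000 1.0000
    outer loop
      vertex 10.0 5.0 26.0
      vertex 5.0 0.0 26.0
      vertex 8.5 1.5 26.0
    endloop
  endfacet
  facet normal 0.9191 0.3939 0.0000
    outer loop
      vertex 10.0 5.0 0.0
      vertex 8.5 8.5 0.0
      vertex 8.5 8.5 26.0
    endloop
  endfacet
  facet normal 0.9191 0.3939 0.0000
    outer loop
      vertex 10.0 5.0 0.0
      vertex 8.5 8.5 26.0
      vertex 10.0 5.0 26.0
    endloop
  endfacet
  facet normal 0.3939 0.9191 0.0000
    outer loop
      vertex 8.5 8.5 0.0
      vertex 5.0 10.0 0.0
      vertex 5.0 10.0 26.0
    endloop
  endfacet
  facet normal 0.3939 0.9191 0.0000
    outer loop
      vertex 8.5 8.5 0.0
      vertex 5.0 10.0 26.0
      vertex 8.5 8.5 26.0
    endloop
  endfacet
  facet normal -0.3939 0.9191 0.0000
    outer loop
      vertex 5.0 10.0 0.0
      vertex 1.5 8.5 0.0
      vertex 1.5 8.5 26.0
    endloop
  endfacet
  facet normal -0.3939 0.9191 0.0000
    outer loop
      vertex 5.0 10.0 0.0
      vertex 1.5 8.5 26.0
      vertex 5.0 10.0 26.0
    endloop
  endfacet
  facet normal -0.9191 0.3939 0.0000
    outer loop
      vertex 1.5 8.5 0.0
      vertex 0.0 5.0 0.0
      vertex 0.0 5.0 26.0
    endloop
  endfacet
  facet normal -0.9191 0.3939 0.0000
    outer loop
      vertex 1.5 8.5 0.0
      vertex 0.0 5.0 26.0
      vertex 1.5 8.5 26.0
    endloop
  endfacet
  facet normal -0.9191 -0.3939 0.0000
    outer loop
      vertex 0.0 5.0 0.0
      vertex 1.5 1.5 0.0
      vertex 1.5 1.5 26.0
    endloop
  endfacet
  facet normal -0.9191 -0.3939 0.0000
    outer loop
      vertex 0.0 5.0 0.0
      vertex 1.5 1.5 26.0
      vertex 0.0 5.0 26.0
    endloop
  endfacet
  facet normal -0.3939 -0.9191 0.0000
    outer loop
      vertex 1.5 1.5 0.0
      vertex 5.0 0.0 0.0
      vertex 5.0 0.0 26.0
    endloop
  endfacet
  facet normal -0.3939 -0.9191 0.0000
    outer loop
      vertex 1.5 1.5 0.0
      vertex 5.0 0.0 26.0
      vertex 1.5 1.5 26.0
    endloop
  endfacet
  facet normal 0.3939 -0.9191 0.0000
    outer loop
      vertex 5.0 0.0 0.0
      vertex 8.5 1.5 0.0
      vertex 8.5 1.5 26.0
    endloop
  endfacet
  facet normal 0.3939 -0.9191 0.0000
    outer loop
      vertex 5.0 0.0 0.0
      vertex 8.5 1.5 26.0
      vertex 5.0 0.0 26.0
    endloop
  endfacet
  facet normal 0.9191 -0.3939 0.0000
    outer loop
      vertex 8.5 1.5 0.0
      vertex 10.0 5.0 0.0
      vertex 10.0 5.0 26.0
    endloop
  endfacet
  facet normal 0.9191 -0.3939 0.0000
    outer loop
      vertex 8.5 1.5 0.0
      vertex 10.0 5.0 26.0
      vertex 8.5 1.5 26.0
    endloop
  endfacet
endsolid part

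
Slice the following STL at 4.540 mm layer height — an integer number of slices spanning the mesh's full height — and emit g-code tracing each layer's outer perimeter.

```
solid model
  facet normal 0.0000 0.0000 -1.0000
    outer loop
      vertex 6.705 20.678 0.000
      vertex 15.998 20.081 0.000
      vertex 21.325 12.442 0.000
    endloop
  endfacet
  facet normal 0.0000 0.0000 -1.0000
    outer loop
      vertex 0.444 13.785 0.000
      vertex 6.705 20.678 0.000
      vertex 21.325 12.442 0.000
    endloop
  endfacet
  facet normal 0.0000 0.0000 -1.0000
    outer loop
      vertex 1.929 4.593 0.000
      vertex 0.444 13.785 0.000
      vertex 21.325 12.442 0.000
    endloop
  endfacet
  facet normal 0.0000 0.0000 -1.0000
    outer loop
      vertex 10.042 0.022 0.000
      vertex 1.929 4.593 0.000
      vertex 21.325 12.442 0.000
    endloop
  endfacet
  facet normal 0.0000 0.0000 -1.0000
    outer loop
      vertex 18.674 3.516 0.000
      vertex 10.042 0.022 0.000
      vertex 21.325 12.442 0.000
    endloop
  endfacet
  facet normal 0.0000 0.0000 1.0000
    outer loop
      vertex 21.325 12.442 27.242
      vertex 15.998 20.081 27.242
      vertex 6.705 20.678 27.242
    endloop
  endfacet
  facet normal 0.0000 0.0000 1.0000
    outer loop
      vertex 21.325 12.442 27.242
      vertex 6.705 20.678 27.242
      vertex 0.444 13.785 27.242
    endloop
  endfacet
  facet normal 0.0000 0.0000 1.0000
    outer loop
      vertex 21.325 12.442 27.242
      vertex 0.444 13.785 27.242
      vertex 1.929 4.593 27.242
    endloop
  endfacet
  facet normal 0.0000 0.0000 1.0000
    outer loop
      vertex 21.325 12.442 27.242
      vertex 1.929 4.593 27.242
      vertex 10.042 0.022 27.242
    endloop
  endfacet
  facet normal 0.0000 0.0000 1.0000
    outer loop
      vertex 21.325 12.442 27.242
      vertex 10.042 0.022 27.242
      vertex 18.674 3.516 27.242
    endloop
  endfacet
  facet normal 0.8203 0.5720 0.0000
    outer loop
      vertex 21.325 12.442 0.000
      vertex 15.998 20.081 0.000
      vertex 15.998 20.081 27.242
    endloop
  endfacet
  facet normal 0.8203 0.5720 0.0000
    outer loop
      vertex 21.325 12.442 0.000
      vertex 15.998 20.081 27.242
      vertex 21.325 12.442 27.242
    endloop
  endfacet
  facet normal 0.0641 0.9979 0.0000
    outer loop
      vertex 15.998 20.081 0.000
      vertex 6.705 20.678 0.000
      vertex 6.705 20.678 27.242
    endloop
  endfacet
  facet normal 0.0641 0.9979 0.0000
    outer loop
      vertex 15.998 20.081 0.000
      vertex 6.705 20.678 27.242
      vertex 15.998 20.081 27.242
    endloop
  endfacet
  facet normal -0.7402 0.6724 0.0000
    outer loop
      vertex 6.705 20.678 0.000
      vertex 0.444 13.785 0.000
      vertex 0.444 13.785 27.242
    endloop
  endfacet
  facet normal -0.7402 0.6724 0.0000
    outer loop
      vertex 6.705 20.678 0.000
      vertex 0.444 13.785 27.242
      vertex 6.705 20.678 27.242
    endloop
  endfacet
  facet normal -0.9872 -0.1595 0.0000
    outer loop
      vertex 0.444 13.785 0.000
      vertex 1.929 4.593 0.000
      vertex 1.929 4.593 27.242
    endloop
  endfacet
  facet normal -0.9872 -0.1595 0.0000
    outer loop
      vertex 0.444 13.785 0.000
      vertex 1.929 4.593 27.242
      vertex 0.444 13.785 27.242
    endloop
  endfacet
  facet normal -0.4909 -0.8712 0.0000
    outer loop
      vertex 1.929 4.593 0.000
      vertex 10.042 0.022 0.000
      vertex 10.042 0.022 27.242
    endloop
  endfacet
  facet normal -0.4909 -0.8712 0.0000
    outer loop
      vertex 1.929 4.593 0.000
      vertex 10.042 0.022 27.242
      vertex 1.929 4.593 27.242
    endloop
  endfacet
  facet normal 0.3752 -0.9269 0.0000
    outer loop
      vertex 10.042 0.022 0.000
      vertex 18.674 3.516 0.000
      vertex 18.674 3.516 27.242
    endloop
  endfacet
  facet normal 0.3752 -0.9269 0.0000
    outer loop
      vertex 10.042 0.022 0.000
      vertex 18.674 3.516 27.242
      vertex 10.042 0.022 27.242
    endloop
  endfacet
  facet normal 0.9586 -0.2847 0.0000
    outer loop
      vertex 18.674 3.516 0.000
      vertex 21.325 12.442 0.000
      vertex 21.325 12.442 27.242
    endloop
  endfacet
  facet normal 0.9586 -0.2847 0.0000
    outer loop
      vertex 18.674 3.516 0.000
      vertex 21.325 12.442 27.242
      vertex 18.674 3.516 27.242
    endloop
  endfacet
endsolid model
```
; perimeter-only toolpath
G21 ; units = mm
G90 ; absolute positioning
G28 ; home
; layer 1
G0 Z4.540
G0 X21.325 Y12.442
G1 X15.998 Y20.081
G1 X6.705 Y20.678
G1 X0.444 Y13.785
G1 X1.929 Y4.593
G1 X10.042 Y0.022
G1 X18.674 Y3.516
G1 X21.325 Y12.442
; layer 2
G0 Z9.081
G0 X21.325 Y12.442
G1 X15.998 Y20.081
G1 X6.705 Y20.678
G1 X0.444 Y13.785
G1 X1.929 Y4.593
G1 X10.042 Y0.022
G1 X18.674 Y3.516
G1 X21.325 Y12.442
; layer 3
G0 Z13.621
G0 X21.325 Y12.442
G1 X15.998 Y20.081
G1 X6.705 Y20.678
G1 X0.444 Y13.785
G1 X1.929 Y4.593
G1 X10.042 Y0.022
G1 X18.674 Y3.516
G1 X21.325 Y12.442
; layer 4
G0 Z18.161
G0 X21.325 Y12.442
G1 X15.998 Y20.081
G1 X6.705 Y20.678
G1 X0.444 Y13.785
G1 X1.929 Y4.593
G1 X10.042 Y0.022
G1 X18.674 Y3.516
G1 X21.325 Y12.442
; layer 5
G0 Z22.702
G0 X21.325 Y12.442
G1 X15.998 Y20.081
G1 X6.705 Y20.678
G1 X0.444 Y13.785
G1 X1.929 Y4.593
G1 X10.042 Y0.022
G1 X18.674 Y3.516
G1 X21.325 Y12.442
; layer 6
G0 Z27.242
G0 X21.325 Y12.442
G1 X15.998 Y20.081
G1 X6.705 Y20.678
G1 X0.444 Y13.785
G1 X1.929 Y4.593
G1 X10.042 Y0.022
G1 X18.674 Y3.516
G1 X21.325 Y12.442
M2 ; end

The solid is a regular 7-sided prism (a cylinder approximated with 7 flat sides), circumscribed radius ≈ 10.7 mm, height ≈ 27.2 mm. Slicing at Δz = 4.540 mm — 6 equal slices spanning the solid's height, so layer i sits at z = i·h/6 — gives 6 non-empty perimeters. Each is a 7-segment closed polygon; G0 lifts to the layer z and rapids to the start vertex, then G1 traces the edges.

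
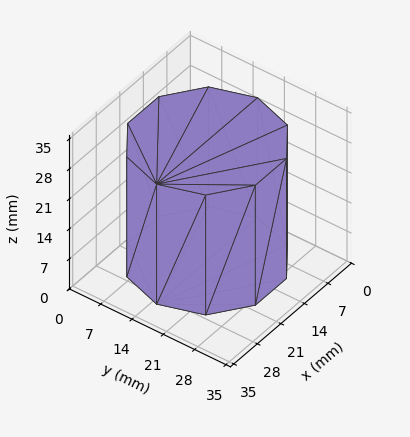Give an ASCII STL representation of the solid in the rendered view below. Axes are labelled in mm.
Reading the render: the shape is a regular 10-sided prism (a cylinder approximated with 10 flat sides), circumscribed radius ≈ 15 mm, height ≈ 28 mm (dimensions read to the nearest mm from the axis ticks). For the STL, each face is triangulated and given an outward normal.

solid part
  facet normal 0.0000 0.0000 -1.0000
    outer loop
      vertex 19.64 29.27 0.00
      vertex 27.14 23.82 0.00
      vertex 30.00 15.00 0.00
    endloop
  endfacet
  facet normal 0.0000 0.0000 -1.0000
    outer loop
      vertex 10.36 29.27 0.00
      vertex 19.64 29.27 0.00
      vertex 30.00 15.00 0.00
    endloop
  endfacet
  facet normal 0.0000 0.0000 -1.0000
    outer loop
      vertex 2.86 23.82 0.00
      vertex 10.36 29.27 0.00
      vertex 30.00 15.00 0.00
    endloop
  endfacet
  facet normal 0.0000 0.0000 -1.0000
    outer loop
      vertex 0.00 15.00 0.00
      vertex 2.86 23.82 0.00
      vertex 30.00 15.00 0.00
    endloop
  endfacet
  facet normal 0.0000 0.0000 -1.0000
    outer loop
      vertex 2.86 6.18 0.00
      vertex 0.00 15.00 0.00
      vertex 30.00 15.00 0.00
    endloop
  endfacet
  facet normal 0.0000 0.0000 -1.0000
    outer loop
      vertex 10.36 0.73 0.00
      vertex 2.86 6.18 0.00
      vertex 30.00 15.00 0.00
    endloop
  endfacet
  facet normal 0.0000 0.0000 -1.0000
    outer loop
      vertex 19.64 0.73 0.00
      vertex 10.36 0.73 0.00
      vertex 30.00 15.00 0.00
    endloop
  endfacet
  facet normal 0.0000 0.0000 -1.0000
    outer loop
      vertex 27.14 6.18 0.00
      vertex 19.64 0.73 0.00
      vertex 30.00 15.00 0.00
    endloop
  endfacet
  facet normal 0.0000 0.0000 1.0000
    outer loop
      vertex 30.00 15.00 28.00
      vertex 27.14 23.82 28.00
      vertex 19.64 29.27 28.00
    endloop
  endfacet
  facet normal 0.0000 0.0000 1.0000
    outer loop
      vertex 30.00 15.00 28.00
      vertex 19.64 29.27 28.00
      vertex 10.36 29.27 28.00
    endloop
  endfacet
  facet normal 0.0000 0.0000 1.0000
    outer loop
      vertex 30.00 15.00 28.00
      vertex 10.36 29.27 28.00
      vertex 2.86 23.82 28.00
    endloop
  endfacet
  facet normal 0.0000 0.0000 1.0000
    outer loop
      vertex 30.00 15.00 28.00
      vertex 2.86 23.82 28.00
      vertex 0.00 15.00 28.00
    endloop
  endfacet
  facet normal 0.0000 0.0000 1.0000
    outer loop
      vertex 30.00 15.00 28.00
      vertex 0.00 15.00 28.00
      vertex 2.86 6.18 28.00
    endloop
  endfacet
  facet normal 0.0000 0.0000 1.0000
    outer loop
      vertex 30.00 15.00 28.00
      vertex 2.86 6.18 28.00
      vertex 10.36 0.73 28.00
    endloop
  endfacet
  facet normal 0.0000 0.0000 1.0000
    outer loop
      vertex 30.00 15.00 28.00
      vertex 10.36 0.73 28.00
      vertex 19.64 0.73 28.00
    endloop
  endfacet
  facet normal 0.0000 0.0000 1.0000
    outer loop
      vertex 30.00 15.00 28.00
      vertex 19.64 0.73 28.00
      vertex 27.14 6.18 28.00
    endloop
  endfacet
  facet normal 0.9512 0.3085 0.0000
    outer loop
      vertex 30.00 15.00 0.00
      vertex 27.14 23.82 0.00
      vertex 27.14 23.82 28.00
    endloop
  endfacet
  facet normal 0.9512 0.3085 0.0000
    outer loop
      vertex 30.00 15.00 0.00
      vertex 27.14 23.82 28.00
      vertex 30.00 15.00 28.00
    endloop
  endfacet
  facet normal 0.5879 0.8090 0.0000
    outer loop
      vertex 27.14 23.82 0.00
      vertex 19.64 29.27 0.00
      vertex 19.64 29.27 28.00
    endloop
  endfacet
  facet normal 0.5879 0.8090 0.0000
    outer loop
      vertex 27.14 23.82 0.00
      vertex 19.64 29.27 28.00
      vertex 27.14 23.82 28.00
    endloop
  endfacet
  facet normal 0.0000 1.0000 0.0000
    outer loop
      vertex 19.64 29.27 0.00
      vertex 10.36 29.27 0.00
      vertex 10.36 29.27 28.00
    endloop
  endfacet
  facet normal 0.0000 1.0000 0.0000
    outer loop
      vertex 19.64 29.27 0.00
      vertex 10.36 29.27 28.00
      vertex 19.64 29.27 28.00
    endloop
  endfacet
  facet normal -0.5879 0.8090 0.0000
    outer loop
      vertex 10.36 29.27 0.00
      vertex 2.86 23.82 0.00
      vertex 2.86 23.82 28.00
    endloop
  endfacet
  facet normal -0.5879 0.8090 0.0000
    outer loop
      vertex 10.36 29.27 0.00
      vertex 2.86 23.82 28.00
      vertex 10.36 29.27 28.00
    endloop
  endfacet
  facet normal -0.9512 0.3085 0.0000
    outer loop
      vertex 2.86 23.82 0.00
      vertex 0.00 15.00 0.00
      vertex 0.00 15.00 28.00
    endloop
  endfacet
  facet normal -0.9512 0.3085 0.0000
    outer loop
      vertex 2.86 23.82 0.00
      vertex 0.00 15.00 28.00
      vertex 2.86 23.82 28.00
    endloop
  endfacet
  facet normal -0.9512 -0.3085 0.0000
    outer loop
      vertex 0.00 15.00 0.00
      vertex 2.86 6.18 0.00
      vertex 2.86 6.18 28.00
    endloop
  endfacet
  facet normal -0.9512 -0.3085 0.0000
    outer loop
      vertex 0.00 15.00 0.00
      vertex 2.86 6.18 28.00
      vertex 0.00 15.00 28.00
    endloop
  endfacet
  facet normal -0.5879 -0.8090 0.0000
    outer loop
      vertex 2.86 6.18 0.00
      vertex 10.36 0.73 0.00
      vertex 10.36 0.73 28.00
    endloop
  endfacet
  facet normal -0.5879 -0.8090 0.0000
    outer loop
      vertex 2.86 6.18 0.00
      vertex 10.36 0.73 28.00
      vertex 2.86 6.18 28.00
    endloop
  endfacet
  facet normal 0.0000 -1.0000 0.0000
    outer loop
      vertex 10.36 0.73 0.00
      vertex 19.64 0.73 0.00
      vertex 19.64 0.73 28.00
    endloop
  endfacet
  facet normal 0.0000 -1.0000 0.0000
    outer loop
      vertex 10.36 0.73 0.00
      vertex 19.64 0.73 28.00
      vertex 10.36 0.73 28.00
    endloop
  endfacet
  facet normal 0.5879 -0.8090 0.0000
    outer loop
      vertex 19.64 0.73 0.00
      vertex 27.14 6.18 0.00
      vertex 27.14 6.18 28.00
    endloop
  endfacet
  facet normal 0.5879 -0.8090 0.0000
    outer loop
      vertex 19.64 0.73 0.00
      vertex 27.14 6.18 28.00
      vertex 19.64 0.73 28.00
    endloop
  endfacet
  facet normal 0.9512 -0.3085 0.0000
    outer loop
      vertex 27.14 6.18 0.00
      vertex 30.00 15.00 0.00
      vertex 30.00 15.00 28.00
    endloop
  endfacet
  facet normal 0.9512 -0.3085 0.0000
    outer loop
      vertex 27.14 6.18 0.00
      vertex 30.00 15.00 28.00
      vertex 27.14 6.18 28.00
    endloop
  endfacet
endsolid part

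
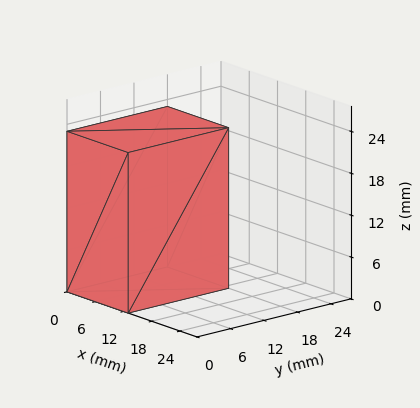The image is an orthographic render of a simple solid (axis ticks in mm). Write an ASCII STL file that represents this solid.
Reading the render: the shape is a rectangular box, roughly 13 × 18 mm footprint and 23 mm tall (dimensions read to the nearest mm from the axis ticks). For the STL, each face is triangulated and given an outward normal.

solid part
  facet normal 0.0000 0.0000 -1.0000
    outer loop
      vertex 13.00 18.00 0.00
      vertex 13.00 0.00 0.00
      vertex 0.00 0.00 0.00
    endloop
  endfacet
  facet normal 0.0000 0.0000 -1.0000
    outer loop
      vertex 0.00 18.00 0.00
      vertex 13.00 18.00 0.00
      vertex 0.00 0.00 0.00
    endloop
  endfacet
  facet normal 0.0000 0.0000 1.0000
    outer loop
      vertex 0.00 0.00 23.00
      vertex 13.00 0.00 23.00
      vertex 13.00 18.00 23.00
    endloop
  endfacet
  facet normal 0.0000 0.0000 1.0000
    outer loop
      vertex 0.00 0.00 23.00
      vertex 13.00 18.00 23.00
      vertex 0.00 18.00 23.00
    endloop
  endfacet
  facet normal 0.0000 -1.0000 0.0000
    outer loop
      vertex 0.00 0.00 0.00
      vertex 13.00 0.00 0.00
      vertex 13.00 0.00 23.00
    endloop
  endfacet
  facet normal 0.0000 -1.0000 0.0000
    outer loop
      vertex 0.00 0.00 0.00
      vertex 13.00 0.00 23.00
      vertex 0.00 0.00 23.00
    endloop
  endfacet
  facet normal 0.0000 1.0000 0.0000
    outer loop
      vertex 13.00 18.00 23.00
      vertex 13.00 18.00 0.00
      vertex 0.00 18.00 0.00
    endloop
  endfacet
  facet normal 0.0000 1.0000 0.0000
    outer loop
      vertex 0.00 18.00 23.00
      vertex 13.00 18.00 23.00
      vertex 0.00 18.00 0.00
    endloop
  endfacet
  facet normal -1.0000 0.0000 0.0000
    outer loop
      vertex 0.00 18.00 23.00
      vertex 0.00 18.00 0.00
      vertex 0.00 0.00 0.00
    endloop
  endfacet
  facet normal -1.0000 0.0000 0.0000
    outer loop
      vertex 0.00 0.00 23.00
      vertex 0.00 18.00 23.00
      vertex 0.00 0.00 0.00
    endloop
  endfacet
  facet normal 1.0000 0.0000 0.0000
    outer loop
      vertex 13.00 0.00 0.00
      vertex 13.00 18.00 0.00
      vertex 13.00 18.00 23.00
    endloop
  endfacet
  facet normal 1.0000 0.0000 0.0000
    outer loop
      vertex 13.00 0.00 0.00
      vertex 13.00 18.00 23.00
      vertex 13.00 0.00 23.00
    endloop
  endfacet
endsolid part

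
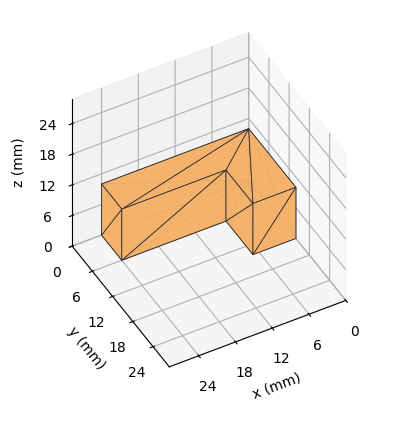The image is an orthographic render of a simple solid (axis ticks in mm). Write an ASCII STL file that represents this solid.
Reading the render: the shape is an L-shaped prism: outer 24 × 14 mm, arm thicknesses ≈ 6 mm (horizontal) and 7 mm (vertical), extruded 10 mm in z (dimensions read to the nearest mm from the axis ticks). For the STL, each face is triangulated and given an outward normal.

solid part
  facet normal 0.0000 0.0000 -1.0000
    outer loop
      vertex 24.0 6.0 0.0
      vertex 24.0 0.0 0.0
      vertex 0.0 0.0 0.0
    endloop
  endfacet
  facet normal 0.0000 0.0000 -1.0000
    outer loop
      vertex 7.0 6.0 0.0
      vertex 24.0 6.0 0.0
      vertex 0.0 0.0 0.0
    endloop
  endfacet
  facet normal 0.0000 0.0000 -1.0000
    outer loop
      vertex 7.0 14.0 0.0
      vertex 7.0 6.0 0.0
      vertex 0.0 0.0 0.0
    endloop
  endfacet
  facet normal 0.0000 0.0000 -1.0000
    outer loop
      vertex 0.0 14.0 0.0
      vertex 7.0 14.0 0.0
      vertex 0.0 0.0 0.0
    endloop
  endfacet
  facet normal 0.0000 0.0000 1.0000
    outer loop
      vertex 0.0 0.0 10.0
      vertex 24.0 0.0 10.0
      vertex 24.0 6.0 10.0
    endloop
  endfacet
  facet normal 0.0000 0.0000 1.0000
    outer loop
      vertex 0.0 0.0 10.0
      vertex 24.0 6.0 10.0
      vertex 7.0 6.0 10.0
    endloop
  endfacet
  facet normal 0.0000 0.0000 1.0000
    outer loop
      vertex 0.0 0.0 10.0
      vertex 7.0 6.0 10.0
      vertex 7.0 14.0 10.0
    endloop
  endfacet
  facet normal 0.0000 0.0000 1.0000
    outer loop
      vertex 0.0 0.0 10.0
      vertex 7.0 14.0 10.0
      vertex 0.0 14.0 10.0
    endloop
  endfacet
  facet normal 0.0000 -1.0000 0.0000
    outer loop
      vertex 0.0 0.0 0.0
      vertex 24.0 0.0 0.0
      vertex 24.0 0.0 10.0
    endloop
  endfacet
  facet normal 0.0000 -1.0000 0.0000
    outer loop
      vertex 0.0 0.0 0.0
      vertex 24.0 0.0 10.0
      vertex 0.0 0.0 10.0
    endloop
  endfacet
  facet normal 1.0000 0.0000 0.0000
    outer loop
      vertex 24.0 0.0 0.0
      vertex 24.0 6.0 0.0
      vertex 24.0 6.0 10.0
    endloop
  endfacet
  facet normal 1.0000 0.0000 0.0000
    outer loop
      vertex 24.0 0.0 0.0
      vertex 24.0 6.0 10.0
      vertex 24.0 0.0 10.0
    endloop
  endfacet
  facet normal 0.0000 1.0000 0.0000
    outer loop
      vertex 24.0 6.0 0.0
      vertex 7.0 6.0 0.0
      vertex 7.0 6.0 10.0
    endloop
  endfacet
  facet normal 0.0000 1.0000 0.0000
    outer loop
      vertex 24.0 6.0 0.0
      vertex 7.0 6.0 10.0
      vertex 24.0 6.0 10.0
    endloop
  endfacet
  facet normal 1.0000 0.0000 0.0000
    outer loop
      vertex 7.0 6.0 0.0
      vertex 7.0 14.0 0.0
      vertex 7.0 14.0 10.0
    endloop
  endfacet
  facet normal 1.0000 0.0000 0.0000
    outer loop
      vertex 7.0 6.0 0.0
      vertex 7.0 14.0 10.0
      vertex 7.0 6.0 10.0
    endloop
  endfacet
  facet normal 0.0000 1.0000 0.0000
    outer loop
      vertex 7.0 14.0 0.0
      vertex 0.0 14.0 0.0
      vertex 0.0 14.0 10.0
    endloop
  endfacet
  facet normal 0.0000 1.0000 0.0000
    outer loop
      vertex 7.0 14.0 0.0
      vertex 0.0 14.0 10.0
      vertex 7.0 14.0 10.0
    endloop
  endfacet
  facet normal -1.0000 0.0000 0.0000
    outer loop
      vertex 0.0 14.0 0.0
      vertex 0.0 0.0 0.0
      vertex 0.0 0.0 10.0
    endloop
  endfacet
  facet normal -1.0000 0.0000 0.0000
    outer loop
      vertex 0.0 14.0 0.0
      vertex 0.0 0.0 10.0
      vertex 0.0 14.0 10.0
    endloop
  endfacet
endsolid part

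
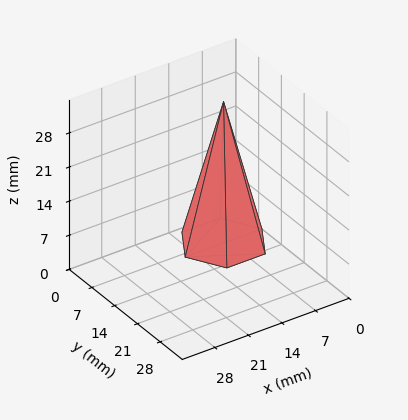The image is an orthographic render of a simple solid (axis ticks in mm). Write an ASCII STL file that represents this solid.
Reading the render: the shape is a regular 6-sided pyramid, base circumscribed radius ≈ 8 mm, apex at z ≈ 29 mm (dimensions read to the nearest mm from the axis ticks). For the STL, each face is triangulated and given an outward normal.

solid part
  facet normal 0.0000 0.0000 -1.0000
    outer loop
      vertex 4.0 14.9 0.0
      vertex 12.0 14.9 0.0
      vertex 16.0 8.0 0.0
    endloop
  endfacet
  facet normal 0.0000 0.0000 -1.0000
    outer loop
      vertex 0.0 8.0 0.0
      vertex 4.0 14.9 0.0
      vertex 16.0 8.0 0.0
    endloop
  endfacet
  facet normal 0.0000 0.0000 -1.0000
    outer loop
      vertex 4.0 1.1 0.0
      vertex 0.0 8.0 0.0
      vertex 16.0 8.0 0.0
    endloop
  endfacet
  facet normal 0.0000 0.0000 -1.0000
    outer loop
      vertex 12.0 1.1 0.0
      vertex 4.0 1.1 0.0
      vertex 16.0 8.0 0.0
    endloop
  endfacet
  facet normal 0.8415 0.4878 0.2321
    outer loop
      vertex 16.0 8.0 0.0
      vertex 12.0 14.9 0.0
      vertex 8.0 8.0 29.0
    endloop
  endfacet
  facet normal 0.0000 0.9728 0.2315
    outer loop
      vertex 12.0 14.9 0.0
      vertex 4.0 14.9 0.0
      vertex 8.0 8.0 29.0
    endloop
  endfacet
  facet normal -0.8415 0.4878 0.2321
    outer loop
      vertex 4.0 14.9 0.0
      vertex 0.0 8.0 0.0
      vertex 8.0 8.0 29.0
    endloop
  endfacet
  facet normal -0.8415 -0.4878 0.2321
    outer loop
      vertex 0.0 8.0 0.0
      vertex 4.0 1.1 0.0
      vertex 8.0 8.0 29.0
    endloop
  endfacet
  facet normal 0.0000 -0.9728 0.2315
    outer loop
      vertex 4.0 1.1 0.0
      vertex 12.0 1.1 0.0
      vertex 8.0 8.0 29.0
    endloop
  endfacet
  facet normal 0.8415 -0.4878 0.2321
    outer loop
      vertex 12.0 1.1 0.0
      vertex 16.0 8.0 0.0
      vertex 8.0 8.0 29.0
    endloop
  endfacet
endsolid part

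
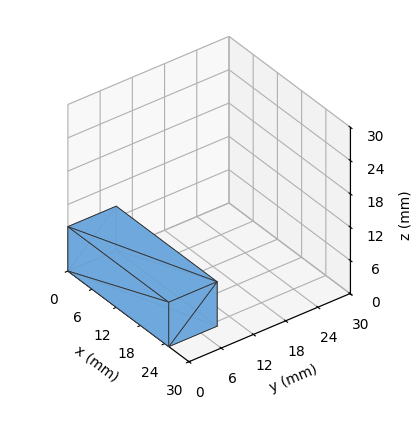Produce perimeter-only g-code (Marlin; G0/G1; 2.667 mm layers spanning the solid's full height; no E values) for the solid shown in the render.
Reading the render: the shape is a rectangular box, roughly 25 × 9 mm footprint and 8 mm tall (dimensions read to the nearest mm from the axis ticks). For the g-code, the solid's height is divided into equal slices at the stated Δz and each level perimeter traced with G1 moves after a G0 lift.

; perimeter-only toolpath
G21 ; units = mm
G90 ; absolute positioning
G28 ; home
; layer 1
G0 Z2.667
G0 X0.000 Y0.000
G1 X25.000 Y0.000
G1 X25.000 Y9.000
G1 X0.000 Y9.000
G1 X0.000 Y0.000
; layer 2
G0 Z5.333
G0 X0.000 Y0.000
G1 X25.000 Y0.000
G1 X25.000 Y9.000
G1 X0.000 Y9.000
G1 X0.000 Y0.000
; layer 3
G0 Z8.000
G0 X0.000 Y0.000
G1 X25.000 Y0.000
G1 X25.000 Y9.000
G1 X0.000 Y9.000
G1 X0.000 Y0.000
M2 ; end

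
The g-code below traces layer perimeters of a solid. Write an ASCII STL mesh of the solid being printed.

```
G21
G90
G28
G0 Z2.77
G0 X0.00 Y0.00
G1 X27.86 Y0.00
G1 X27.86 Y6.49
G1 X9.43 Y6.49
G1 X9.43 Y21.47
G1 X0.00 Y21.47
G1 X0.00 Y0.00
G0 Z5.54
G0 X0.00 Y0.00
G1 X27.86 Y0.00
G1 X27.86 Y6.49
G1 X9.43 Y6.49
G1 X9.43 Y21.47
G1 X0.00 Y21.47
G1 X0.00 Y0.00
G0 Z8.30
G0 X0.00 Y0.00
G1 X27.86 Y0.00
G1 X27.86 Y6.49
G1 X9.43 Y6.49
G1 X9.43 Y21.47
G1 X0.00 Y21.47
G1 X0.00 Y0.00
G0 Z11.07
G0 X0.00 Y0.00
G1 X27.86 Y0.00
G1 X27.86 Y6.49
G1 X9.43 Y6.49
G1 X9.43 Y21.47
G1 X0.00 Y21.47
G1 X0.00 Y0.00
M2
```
solid part
  facet normal 0.0000 0.0000 -1.0000
    outer loop
      vertex 27.86 6.49 0.00
      vertex 27.86 0.00 0.00
      vertex 0.00 0.00 0.00
    endloop
  endfacet
  facet normal 0.0000 0.0000 -1.0000
    outer loop
      vertex 9.43 6.49 0.00
      vertex 27.86 6.49 0.00
      vertex 0.00 0.00 0.00
    endloop
  endfacet
  facet normal 0.0000 0.0000 -1.0000
    outer loop
      vertex 9.43 21.47 0.00
      vertex 9.43 6.49 0.00
      vertex 0.00 0.00 0.00
    endloop
  endfacet
  facet normal 0.0000 0.0000 -1.0000
    outer loop
      vertex 0.00 21.47 0.00
      vertex 9.43 21.47 0.00
      vertex 0.00 0.00 0.00
    endloop
  endfacet
  facet normal 0.0000 0.0000 1.0000
    outer loop
      vertex 0.00 0.00 11.07
      vertex 27.86 0.00 11.07
      vertex 27.86 6.49 11.07
    endloop
  endfacet
  facet normal 0.0000 0.0000 1.0000
    outer loop
      vertex 0.00 0.00 11.07
      vertex 27.86 6.49 11.07
      vertex 9.43 6.49 11.07
    endloop
  endfacet
  facet normal 0.0000 0.0000 1.0000
    outer loop
      vertex 0.00 0.00 11.07
      vertex 9.43 6.49 11.07
      vertex 9.43 21.47 11.07
    endloop
  endfacet
  facet normal 0.0000 0.0000 1.0000
    outer loop
      vertex 0.00 0.00 11.07
      vertex 9.43 21.47 11.07
      vertex 0.00 21.47 11.07
    endloop
  endfacet
  facet normal 0.0000 -1.0000 0.0000
    outer loop
      vertex 0.00 0.00 0.00
      vertex 27.86 0.00 0.00
      vertex 27.86 0.00 11.07
    endloop
  endfacet
  facet normal 0.0000 -1.0000 0.0000
    outer loop
      vertex 0.00 0.00 0.00
      vertex 27.86 0.00 11.07
      vertex 0.00 0.00 11.07
    endloop
  endfacet
  facet normal 1.0000 0.0000 0.0000
    outer loop
      vertex 27.86 0.00 0.00
      vertex 27.86 6.49 0.00
      vertex 27.86 6.49 11.07
    endloop
  endfacet
  facet normal 1.0000 0.0000 0.0000
    outer loop
      vertex 27.86 0.00 0.00
      vertex 27.86 6.49 11.07
      vertex 27.86 0.00 11.07
    endloop
  endfacet
  facet normal 0.0000 1.0000 0.0000
    outer loop
      vertex 27.86 6.49 0.00
      vertex 9.43 6.49 0.00
      vertex 9.43 6.49 11.07
    endloop
  endfacet
  facet normal 0.0000 1.0000 0.0000
    outer loop
      vertex 27.86 6.49 0.00
      vertex 9.43 6.49 11.07
      vertex 27.86 6.49 11.07
    endloop
  endfacet
  facet normal 1.0000 0.0000 0.0000
    outer loop
      vertex 9.43 6.49 0.00
      vertex 9.43 21.47 0.00
      vertex 9.43 21.47 11.07
    endloop
  endfacet
  facet normal 1.0000 0.0000 0.0000
    outer loop
      vertex 9.43 6.49 0.00
      vertex 9.43 21.47 11.07
      vertex 9.43 6.49 11.07
    endloop
  endfacet
  facet normal 0.0000 1.0000 0.0000
    outer loop
      vertex 9.43 21.47 0.00
      vertex 0.00 21.47 0.00
      vertex 0.00 21.47 11.07
    endloop
  endfacet
  facet normal 0.0000 1.0000 0.0000
    outer loop
      vertex 9.43 21.47 0.00
      vertex 0.00 21.47 11.07
      vertex 9.43 21.47 11.07
    endloop
  endfacet
  facet normal -1.0000 0.0000 0.0000
    outer loop
      vertex 0.00 21.47 0.00
      vertex 0.00 0.00 0.00
      vertex 0.00 0.00 11.07
    endloop
  endfacet
  facet normal -1.0000 0.0000 0.0000
    outer loop
      vertex 0.00 21.47 0.00
      vertex 0.00 0.00 11.07
      vertex 0.00 21.47 11.07
    endloop
  endfacet
endsolid part

The G0 Z moves step by Δz≈2.77 mm. Every layer's G1 loop is the same polygon, so the solid is a straight extrusion of it from z=0 to z≈11.1. Closing with flat bottom and top caps and triangulating gives 20 facets — an L-shaped prism: outer 27.9 × 21.5 mm, arm thicknesses ≈ 6.49 mm (horizontal) and 9.43 mm (vertical), extruded 11.1 mm in z.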